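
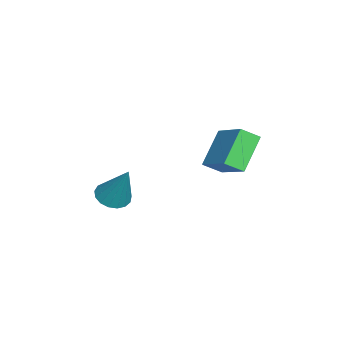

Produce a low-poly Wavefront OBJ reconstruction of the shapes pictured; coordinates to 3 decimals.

v 3.231 -2.691 -0.123
v 3.596 -3.27 -0.037
v 3.869 -2.049 1.503
v 3.803 -3.069 -0.198
v 3.879 -2.782 -0.341
v 3.807 -2.473 -0.435
v 3.602 -2.215 -0.456
v 3.313 -2.065 -0.402
v 3.005 -2.059 -0.283
v 2.748 -2.197 -0.128
v 2.603 -2.449 0.029
v 2.601 -2.756 0.151
v 2.743 -3.048 0.21
v 2.997 -3.258 0.193
v 3.305 -3.338 0.104
v 3.546 0.484 1.808
v 2.484 0.976 2.928
v 3.394 1.168 1.363
v 2.332 1.66 2.484
v 4.828 1.32 2.656
v 3.766 1.812 3.777
v 4.676 2.004 2.212
v 3.614 2.496 3.332
f 2 1 4
f 2 4 3
f 4 1 5
f 4 5 3
f 5 1 6
f 5 6 3
f 6 1 7
f 6 7 3
f 7 1 8
f 7 8 3
f 8 1 9
f 8 9 3
f 9 1 10
f 9 10 3
f 10 1 11
f 10 11 3
f 11 1 12
f 11 12 3
f 12 1 13
f 12 13 3
f 13 1 14
f 13 14 3
f 14 1 15
f 14 15 3
f 15 1 2
f 15 2 3
f 17 19 16
f 20 17 16
f 16 19 18
f 18 20 16
f 17 23 19
f 21 17 20
f 21 23 17
f 19 23 18
f 22 20 18
f 18 23 22
f 22 21 20
f 23 21 22



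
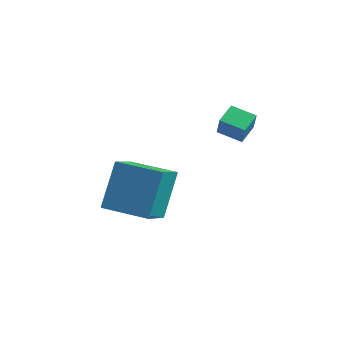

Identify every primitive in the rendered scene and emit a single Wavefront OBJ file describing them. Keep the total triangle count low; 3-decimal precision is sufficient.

v -3.754 -2.388 -2.712
v -3.538 -3.833 -1.749
v -3.836 -1.222 -0.943
v -3.62 -2.668 0.02
v -1.88 -2.152 -2.78
v -1.664 -3.598 -1.817
v -1.962 -0.987 -1.011
v -1.746 -2.432 -0.048
v -0.063 -1.498 2.154
v 0.179 -1.749 2.995
v -0.072 -0.618 2.42
v 0.17 -0.869 3.26
v 0.91 -1.411 1.9
v 1.152 -1.662 2.74
v 0.901 -0.531 2.165
v 1.143 -0.782 3.006
f 2 4 1
f 5 2 1
f 1 4 3
f 3 5 1
f 2 8 4
f 6 2 5
f 6 8 2
f 4 8 3
f 7 5 3
f 3 8 7
f 7 6 5
f 8 6 7
f 10 12 9
f 13 10 9
f 9 12 11
f 11 13 9
f 10 16 12
f 14 10 13
f 14 16 10
f 12 16 11
f 15 13 11
f 11 16 15
f 15 14 13
f 16 14 15



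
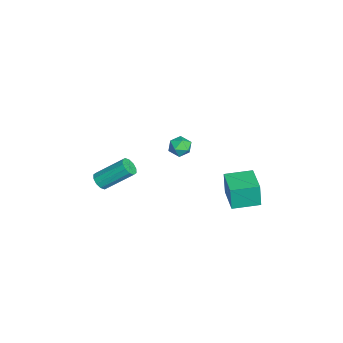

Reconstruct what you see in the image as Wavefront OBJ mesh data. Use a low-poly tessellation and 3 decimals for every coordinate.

v 1.271 2.229 -0.562
v 1.146 2.148 0.87
v 1.014 3.797 -0.496
v 0.888 3.715 0.936
v 2.992 2.505 -0.396
v 2.866 2.423 1.036
v 2.734 4.072 -0.33
v 2.609 3.991 1.102
v 1.668 0.311 3.218
v 2.098 0.215 3.754
v 1.082 -0.595 3.526
v 1.512 -0.691 4.062
v 1.08 -0.148 4.057
v 1.442 0.412 3.866
v 1.738 -0.792 3.414
v 2.1 -0.232 3.223
v 2.141 -0.467 3.875
v 1.735 -0.068 4.272
v 1.445 -0.312 3.008
v 1.039 0.087 3.405
v -0.408 -4.47 -1.046
v 0.048 -4.232 -1.355
v 0.104 -2.632 -0.044
v -0.352 -2.87 0.266
v -0.269 -4.103 -1.5
v -0.213 -2.503 -0.188
v -0.638 -4.114 -1.471
v -0.582 -2.514 -0.159
v -0.92 -4.261 -1.279
v -0.864 -2.661 0.033
v -1.006 -4.488 -0.999
v -0.95 -2.888 0.313
v -0.864 -4.708 -0.736
v -0.808 -3.108 0.575
v -0.547 -4.837 -0.592
v -0.491 -3.237 0.72
v -0.178 -4.826 -0.621
v -0.122 -3.226 0.691
v 0.104 -4.679 -0.813
v 0.16 -3.079 0.499
v 0.19 -4.452 -1.093
v 0.246 -2.852 0.219
f 2 4 1
f 5 2 1
f 1 4 3
f 3 5 1
f 2 8 4
f 6 2 5
f 6 8 2
f 4 8 3
f 7 5 3
f 3 8 7
f 7 6 5
f 8 6 7
f 9 20 14
f 9 14 10
f 9 10 16
f 9 16 19
f 9 19 20
f 10 14 18
f 14 20 13
f 20 19 11
f 19 16 15
f 16 10 17
f 12 18 13
f 12 13 11
f 12 11 15
f 12 15 17
f 12 17 18
f 13 18 14
f 11 13 20
f 15 11 19
f 17 15 16
f 18 17 10
f 22 21 25
f 22 25 23
f 23 25 26
f 23 26 24
f 25 21 27
f 25 27 26
f 26 27 28
f 26 28 24
f 27 21 29
f 27 29 28
f 28 29 30
f 28 30 24
f 29 21 31
f 29 31 30
f 30 31 32
f 30 32 24
f 31 21 33
f 31 33 32
f 32 33 34
f 32 34 24
f 33 21 35
f 33 35 34
f 34 35 36
f 34 36 24
f 35 21 37
f 35 37 36
f 36 37 38
f 36 38 24
f 37 21 39
f 37 39 38
f 38 39 40
f 38 40 24
f 39 21 41
f 39 41 40
f 40 41 42
f 40 42 24
f 41 21 22
f 41 22 42
f 42 22 23
f 42 23 24



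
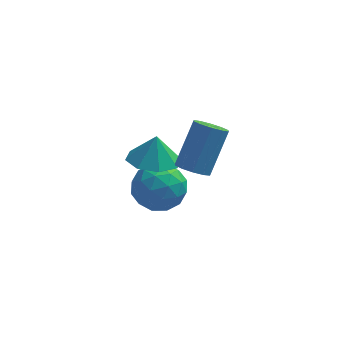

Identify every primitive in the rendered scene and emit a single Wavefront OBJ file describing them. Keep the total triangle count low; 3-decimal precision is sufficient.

v -0.307 0.001 -2.296
v 0.48 0.678 -2.517
v 0.84 -1.258 -2.063
v 1.627 -0.581 -2.284
v 1.071 -0.473 -1.386
v 0.363 0.305 -1.53
v 0.957 -0.885 -3.05
v 0.249 -0.107 -3.194
v 1.262 0.13 -2.983
v 1.332 0.385 -1.955
v -0.012 -0.965 -2.625
v 0.058 -0.71 -1.597
v -0.014 0.45 -2.427
v 1.334 -1.03 -2.153
v 1.007 -0.966 -1.625
v 1.47 -0.568 -1.755
v -0.083 0.23 -1.847
v 0.38 0.628 -1.977
v 0.727 -0.048 -1.312
v 0.94 -1.208 -2.603
v 1.403 -0.81 -2.733
v -0.15 -0.012 -2.825
v 0.313 0.386 -2.955
v 0.593 -0.532 -3.268
v 0.908 0.526 -2.831
v 1.582 -0.214 -2.694
v 1.189 -0.392 -3.144
v 0.772 0.065 -3.229
v 0.95 0.675 -2.226
v 1.624 -0.064 -2.09
v 1.297 -0.001 -1.562
v 0.88 0.456 -1.646
v 1.409 0.354 -2.501
v -0.304 -0.516 -2.49
v 0.37 -1.255 -2.354
v 0.44 -1.036 -2.934
v 0.023 -0.579 -3.018
v -0.262 -0.366 -1.886
v 0.412 -1.106 -1.749
v 0.548 -0.645 -1.351
v 0.131 -0.188 -1.436
v -0.089 -0.934 -2.079
v 1.864 -2.331 0.561
v 2.449 -2.583 0.495
v 3.04 -1.601 1.972
v 2.456 -1.349 2.039
v 2.434 -2.251 0.28
v 3.025 -1.269 1.758
v 2.201 -1.95 0.173
v 2.792 -0.968 1.65
v 1.84 -1.794 0.214
v 2.431 -0.812 1.691
v 1.488 -1.844 0.388
v 2.079 -0.861 1.865
v 1.28 -2.079 0.628
v 1.871 -1.097 2.105
v 1.295 -2.411 0.842
v 1.886 -1.429 2.32
v 1.528 -2.712 0.95
v 2.119 -1.73 2.427
v 1.889 -2.868 0.909
v 2.48 -1.886 2.386
v 2.241 -2.819 0.735
v 2.832 -1.836 2.212
v 0.478 -0.363 -0.701
v 1.437 -0.157 -0.836
v 0.582 -0.137 0.381
v 0.995 0.452 -0.921
v 0.25 0.585 -0.876
v -0.361 0.162 -0.729
v -0.481 -0.568 -0.566
v -0.039 -1.178 -0.481
v 0.706 -1.31 -0.525
v 1.317 -0.887 -0.672
f 1 38 17
f 38 12 41
f 17 41 6
f 38 41 17
f 1 17 13
f 17 6 18
f 13 18 2
f 17 18 13
f 1 13 22
f 13 2 23
f 22 23 8
f 13 23 22
f 1 22 34
f 22 8 37
f 34 37 11
f 22 37 34
f 1 34 38
f 34 11 42
f 38 42 12
f 34 42 38
f 2 18 29
f 18 6 32
f 29 32 10
f 18 32 29
f 6 41 19
f 41 12 40
f 19 40 5
f 41 40 19
f 12 42 39
f 42 11 35
f 39 35 3
f 42 35 39
f 11 37 36
f 37 8 24
f 36 24 7
f 37 24 36
f 8 23 28
f 23 2 25
f 28 25 9
f 23 25 28
f 4 30 16
f 30 10 31
f 16 31 5
f 30 31 16
f 4 16 14
f 16 5 15
f 14 15 3
f 16 15 14
f 4 14 21
f 14 3 20
f 21 20 7
f 14 20 21
f 4 21 26
f 21 7 27
f 26 27 9
f 21 27 26
f 4 26 30
f 26 9 33
f 30 33 10
f 26 33 30
f 5 31 19
f 31 10 32
f 19 32 6
f 31 32 19
f 3 15 39
f 15 5 40
f 39 40 12
f 15 40 39
f 7 20 36
f 20 3 35
f 36 35 11
f 20 35 36
f 9 27 28
f 27 7 24
f 28 24 8
f 27 24 28
f 10 33 29
f 33 9 25
f 29 25 2
f 33 25 29
f 44 43 47
f 44 47 45
f 45 47 48
f 45 48 46
f 47 43 49
f 47 49 48
f 48 49 50
f 48 50 46
f 49 43 51
f 49 51 50
f 50 51 52
f 50 52 46
f 51 43 53
f 51 53 52
f 52 53 54
f 52 54 46
f 53 43 55
f 53 55 54
f 54 55 56
f 54 56 46
f 55 43 57
f 55 57 56
f 56 57 58
f 56 58 46
f 57 43 59
f 57 59 58
f 58 59 60
f 58 60 46
f 59 43 61
f 59 61 60
f 60 61 62
f 60 62 46
f 61 43 63
f 61 63 62
f 62 63 64
f 62 64 46
f 63 43 44
f 63 44 64
f 64 44 45
f 64 45 46
f 66 65 68
f 66 68 67
f 68 65 69
f 68 69 67
f 69 65 70
f 69 70 67
f 70 65 71
f 70 71 67
f 71 65 72
f 71 72 67
f 72 65 73
f 72 73 67
f 73 65 74
f 73 74 67
f 74 65 66
f 74 66 67



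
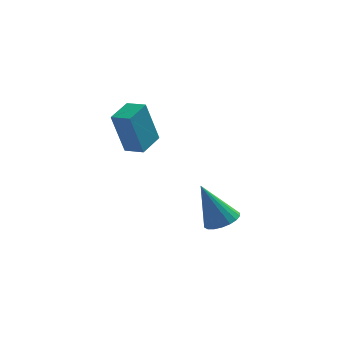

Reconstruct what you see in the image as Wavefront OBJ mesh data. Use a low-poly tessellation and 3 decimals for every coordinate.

v -0.672 0.259 -3.953
v -0.151 -0.18 -3.665
v -1.468 0.461 -2.207
v -0.017 0.12 -3.639
v -0.013 0.448 -3.675
v -0.14 0.738 -3.766
v -0.372 0.933 -3.895
v -0.664 0.994 -4.035
v -0.957 0.911 -4.158
v -1.194 0.698 -4.242
v -1.328 0.398 -4.268
v -1.332 0.07 -4.232
v -1.205 -0.22 -4.141
v -0.973 -0.415 -4.012
v -0.681 -0.477 -3.872
v -0.388 -0.393 -3.749
v -4.257 0.412 -0.282
v -4.743 0.299 1.531
v -3.694 1.381 -0.07
v -4.18 1.268 1.742
v -3.56 -0.028 -0.122
v -4.046 -0.141 1.69
v -2.997 0.941 0.089
v -3.483 0.828 1.902
f 2 1 4
f 2 4 3
f 4 1 5
f 4 5 3
f 5 1 6
f 5 6 3
f 6 1 7
f 6 7 3
f 7 1 8
f 7 8 3
f 8 1 9
f 8 9 3
f 9 1 10
f 9 10 3
f 10 1 11
f 10 11 3
f 11 1 12
f 11 12 3
f 12 1 13
f 12 13 3
f 13 1 14
f 13 14 3
f 14 1 15
f 14 15 3
f 15 1 16
f 15 16 3
f 16 1 2
f 16 2 3
f 18 20 17
f 21 18 17
f 17 20 19
f 19 21 17
f 18 24 20
f 22 18 21
f 22 24 18
f 20 24 19
f 23 21 19
f 19 24 23
f 23 22 21
f 24 22 23



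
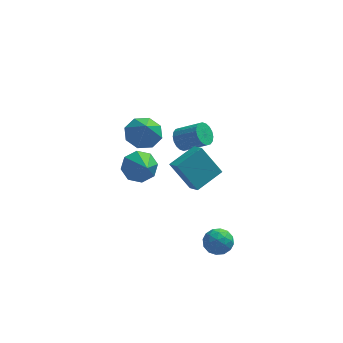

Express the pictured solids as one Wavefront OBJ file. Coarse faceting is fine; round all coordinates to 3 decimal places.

v 1.285 -2.012 3.649
v 1.599 -2.608 4.081
v 2.297 -1.174 4.072
v 2.611 -1.77 4.503
v 2.129 -2.43 2.457
v 2.443 -3.026 2.888
v 3.141 -1.592 2.879
v 3.455 -2.188 3.311
v 2.675 -2.692 -0.807
v 3.052 -2.579 -1.379
v 3.588 -3.081 -0.281
v 3.965 -2.968 -0.853
v 3.719 -2.431 -0.487
v 3.155 -2.191 -0.813
v 3.485 -3.469 -0.847
v 2.921 -3.229 -1.173
v 3.553 -3.059 -1.403
v 3.698 -2.418 -1.181
v 2.942 -3.242 -0.479
v 3.087 -2.601 -0.257
v 2.783 -2.602 -1.139
v 3.857 -3.058 -0.521
v 3.712 -2.743 -0.306
v 3.934 -2.676 -0.642
v 2.844 -2.374 -0.807
v 3.066 -2.307 -1.142
v 3.457 -2.22 -0.618
v 3.574 -3.353 -0.518
v 3.796 -3.286 -0.853
v 2.706 -2.984 -1.018
v 2.928 -2.917 -1.354
v 3.183 -3.44 -1.042
v 3.3 -2.817 -1.49
v 3.836 -3.046 -1.18
v 3.554 -3.34 -1.177
v 3.222 -3.199 -1.368
v 3.385 -2.44 -1.359
v 3.921 -2.669 -1.05
v 3.776 -2.353 -0.835
v 3.445 -2.212 -1.026
v 3.679 -2.722 -1.373
v 2.719 -2.991 -0.61
v 3.255 -3.22 -0.301
v 3.195 -3.448 -0.634
v 2.864 -3.307 -0.825
v 2.804 -2.614 -0.48
v 3.34 -2.843 -0.17
v 3.418 -2.461 -0.292
v 3.086 -2.32 -0.483
v 2.961 -2.938 -0.287
v -0.036 1.615 0.107
v 0.615 1.398 -0.36
v 0.336 0.265 1.253
v 0.769 1.82 0.088
v 0.451 2.123 0.548
v -0.151 2.128 0.749
v -0.686 1.833 0.574
v -0.84 1.41 0.126
v -0.522 1.108 -0.334
v 0.08 1.103 -0.535
v 0.128 2.935 1.28
v 0.536 2.307 0.836
v 0.272 2.265 2.36
v 0.955 2.77 1.067
v 0.89 3.329 1.422
v 0.379 3.658 1.694
v -0.279 3.563 1.723
v -0.699 3.1 1.492
v -0.634 2.541 1.137
v -0.123 2.213 0.865
v 1.788 0.658 2.873
v 2.152 0.885 2.468
v 3.136 0.549 3.162
v 2.772 0.322 3.567
v 2.109 1.089 2.628
v 3.092 0.752 3.322
v 2.002 1.207 2.836
v 2.985 0.871 3.531
v 1.853 1.217 3.052
v 2.836 0.88 3.747
v 1.691 1.116 3.233
v 2.674 0.779 3.927
v 1.548 0.924 3.342
v 2.532 0.587 4.036
v 1.453 0.68 3.358
v 2.437 0.343 4.052
v 1.424 0.431 3.278
v 2.408 0.095 3.972
v 1.468 0.228 3.118
v 2.451 -0.109 3.812
v 1.575 0.109 2.909
v 2.558 -0.227 3.604
v 1.724 0.1 2.693
v 2.707 -0.237 3.388
v 1.886 0.201 2.513
v 2.869 -0.136 3.207
v 2.028 0.393 2.404
v 3.012 0.056 3.098
v 2.123 0.637 2.388
v 3.107 0.3 3.082
f 2 4 1
f 5 2 1
f 1 4 3
f 3 5 1
f 2 8 4
f 6 2 5
f 6 8 2
f 4 8 3
f 7 5 3
f 3 8 7
f 7 6 5
f 8 6 7
f 9 46 25
f 46 20 49
f 25 49 14
f 46 49 25
f 9 25 21
f 25 14 26
f 21 26 10
f 25 26 21
f 9 21 30
f 21 10 31
f 30 31 16
f 21 31 30
f 9 30 42
f 30 16 45
f 42 45 19
f 30 45 42
f 9 42 46
f 42 19 50
f 46 50 20
f 42 50 46
f 10 26 37
f 26 14 40
f 37 40 18
f 26 40 37
f 14 49 27
f 49 20 48
f 27 48 13
f 49 48 27
f 20 50 47
f 50 19 43
f 47 43 11
f 50 43 47
f 19 45 44
f 45 16 32
f 44 32 15
f 45 32 44
f 16 31 36
f 31 10 33
f 36 33 17
f 31 33 36
f 12 38 24
f 38 18 39
f 24 39 13
f 38 39 24
f 12 24 22
f 24 13 23
f 22 23 11
f 24 23 22
f 12 22 29
f 22 11 28
f 29 28 15
f 22 28 29
f 12 29 34
f 29 15 35
f 34 35 17
f 29 35 34
f 12 34 38
f 34 17 41
f 38 41 18
f 34 41 38
f 13 39 27
f 39 18 40
f 27 40 14
f 39 40 27
f 11 23 47
f 23 13 48
f 47 48 20
f 23 48 47
f 15 28 44
f 28 11 43
f 44 43 19
f 28 43 44
f 17 35 36
f 35 15 32
f 36 32 16
f 35 32 36
f 18 41 37
f 41 17 33
f 37 33 10
f 41 33 37
f 52 51 54
f 52 54 53
f 54 51 55
f 54 55 53
f 55 51 56
f 55 56 53
f 56 51 57
f 56 57 53
f 57 51 58
f 57 58 53
f 58 51 59
f 58 59 53
f 59 51 60
f 59 60 53
f 60 51 52
f 60 52 53
f 62 61 64
f 62 64 63
f 64 61 65
f 64 65 63
f 65 61 66
f 65 66 63
f 66 61 67
f 66 67 63
f 67 61 68
f 67 68 63
f 68 61 69
f 68 69 63
f 69 61 70
f 69 70 63
f 70 61 62
f 70 62 63
f 72 71 75
f 72 75 73
f 73 75 76
f 73 76 74
f 75 71 77
f 75 77 76
f 76 77 78
f 76 78 74
f 77 71 79
f 77 79 78
f 78 79 80
f 78 80 74
f 79 71 81
f 79 81 80
f 80 81 82
f 80 82 74
f 81 71 83
f 81 83 82
f 82 83 84
f 82 84 74
f 83 71 85
f 83 85 84
f 84 85 86
f 84 86 74
f 85 71 87
f 85 87 86
f 86 87 88
f 86 88 74
f 87 71 89
f 87 89 88
f 88 89 90
f 88 90 74
f 89 71 91
f 89 91 90
f 90 91 92
f 90 92 74
f 91 71 93
f 91 93 92
f 92 93 94
f 92 94 74
f 93 71 95
f 93 95 94
f 94 95 96
f 94 96 74
f 95 71 97
f 95 97 96
f 96 97 98
f 96 98 74
f 97 71 99
f 97 99 98
f 98 99 100
f 98 100 74
f 99 71 72
f 99 72 100
f 100 72 73
f 100 73 74



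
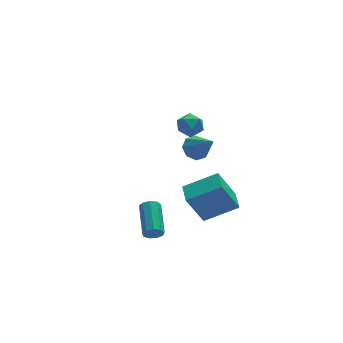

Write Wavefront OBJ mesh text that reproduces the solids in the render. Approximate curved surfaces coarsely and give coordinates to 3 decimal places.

v 2.595 -0.391 3.328
v 2.992 -0.764 2.813
v 3.065 -1.689 4.632
v 3.306 -0.371 3.09
v 3.203 0.01 3.507
v 2.744 0.156 3.819
v 2.197 -0.017 3.843
v 1.884 -0.41 3.565
v 1.986 -0.791 3.149
v 2.446 -0.938 2.837
v -0.52 -3.551 0.014
v -0.21 -3.764 0.402
v 0.129 -2.041 1.075
v -0.18 -1.829 0.686
v -0.005 -3.688 0.104
v 0.334 -1.966 0.777
v -0.041 -3.548 -0.236
v 0.299 -1.826 0.437
v -0.301 -3.41 -0.459
v 0.039 -1.687 0.214
v -0.663 -3.337 -0.461
v -0.323 -1.615 0.212
v -0.958 -3.365 -0.241
v -0.619 -1.643 0.432
v -1.048 -3.48 0.098
v -0.709 -1.758 0.771
v -0.891 -3.628 0.398
v -0.552 -1.906 1.071
v -0.56 -3.74 0.518
v -0.221 -2.018 1.191
v 2.754 -1.226 -1.65
v 1.831 -1.214 0.136
v 2.95 -0.015 -1.557
v 2.027 -0.003 0.229
v 4.493 -1.577 -0.749
v 3.57 -1.565 1.037
v 4.689 -0.366 -0.656
v 3.766 -0.354 1.13
v 3.235 4.1 1.257
v 3.762 4.562 1.662
v 3.498 3.098 2.058
v 4.025 3.56 2.463
v 3.232 3.716 2.509
v 3.069 4.335 2.013
v 4.191 3.325 1.707
v 4.028 3.944 1.211
v 4.353 4.083 1.94
v 3.76 4.325 2.436
v 3.5 3.335 1.284
v 2.907 3.577 1.78
f 2 1 4
f 2 4 3
f 4 1 5
f 4 5 3
f 5 1 6
f 5 6 3
f 6 1 7
f 6 7 3
f 7 1 8
f 7 8 3
f 8 1 9
f 8 9 3
f 9 1 10
f 9 10 3
f 10 1 2
f 10 2 3
f 12 11 15
f 12 15 13
f 13 15 16
f 13 16 14
f 15 11 17
f 15 17 16
f 16 17 18
f 16 18 14
f 17 11 19
f 17 19 18
f 18 19 20
f 18 20 14
f 19 11 21
f 19 21 20
f 20 21 22
f 20 22 14
f 21 11 23
f 21 23 22
f 22 23 24
f 22 24 14
f 23 11 25
f 23 25 24
f 24 25 26
f 24 26 14
f 25 11 27
f 25 27 26
f 26 27 28
f 26 28 14
f 27 11 29
f 27 29 28
f 28 29 30
f 28 30 14
f 29 11 12
f 29 12 30
f 30 12 13
f 30 13 14
f 32 34 31
f 35 32 31
f 31 34 33
f 33 35 31
f 32 38 34
f 36 32 35
f 36 38 32
f 34 38 33
f 37 35 33
f 33 38 37
f 37 36 35
f 38 36 37
f 39 50 44
f 39 44 40
f 39 40 46
f 39 46 49
f 39 49 50
f 40 44 48
f 44 50 43
f 50 49 41
f 49 46 45
f 46 40 47
f 42 48 43
f 42 43 41
f 42 41 45
f 42 45 47
f 42 47 48
f 43 48 44
f 41 43 50
f 45 41 49
f 47 45 46
f 48 47 40



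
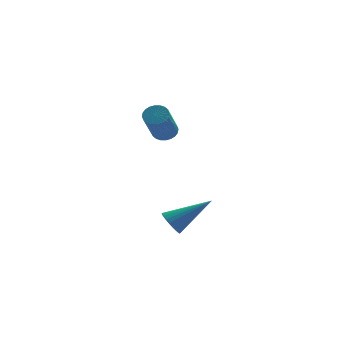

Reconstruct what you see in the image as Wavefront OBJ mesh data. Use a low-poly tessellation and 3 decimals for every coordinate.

v -2.902 2.818 -2.812
v -2.627 3.211 -3.265
v -1.158 2.942 -1.648
v -2.741 3.383 -3.112
v -2.88 3.47 -2.913
v -3.022 3.457 -2.699
v -3.146 3.347 -2.502
v -3.233 3.157 -2.352
v -3.269 2.915 -2.272
v -3.249 2.658 -2.274
v -3.177 2.426 -2.358
v -3.062 2.253 -2.511
v -2.924 2.166 -2.71
v -2.781 2.179 -2.924
v -2.658 2.289 -3.122
v -2.571 2.48 -3.272
v -2.535 2.722 -3.352
v -2.555 2.978 -3.35
v -2.92 4.469 1.899
v -2.398 4.539 2.143
v -2.919 3.52 3.545
v -3.44 3.451 3.301
v -2.511 4.715 2.229
v -3.031 3.696 3.631
v -2.686 4.854 2.265
v -3.206 3.835 3.667
v -2.897 4.934 2.245
v -3.417 3.915 3.647
v -3.111 4.944 2.172
v -3.631 3.925 3.575
v -3.296 4.881 2.058
v -3.816 3.862 3.461
v -3.424 4.756 1.92
v -3.944 3.737 3.322
v -3.475 4.587 1.778
v -3.995 3.568 3.181
v -3.441 4.4 1.655
v -3.962 3.381 3.057
v -3.329 4.224 1.569
v -3.849 3.205 2.971
v -3.154 4.085 1.533
v -3.674 3.066 2.935
v -2.943 4.005 1.553
v -3.463 2.986 2.955
v -2.729 3.995 1.625
v -3.249 2.976 3.028
v -2.544 4.058 1.739
v -3.064 3.039 3.142
v -2.416 4.183 1.878
v -2.936 3.164 3.28
v -2.365 4.352 2.019
v -2.885 3.333 3.422
f 2 1 4
f 2 4 3
f 4 1 5
f 4 5 3
f 5 1 6
f 5 6 3
f 6 1 7
f 6 7 3
f 7 1 8
f 7 8 3
f 8 1 9
f 8 9 3
f 9 1 10
f 9 10 3
f 10 1 11
f 10 11 3
f 11 1 12
f 11 12 3
f 12 1 13
f 12 13 3
f 13 1 14
f 13 14 3
f 14 1 15
f 14 15 3
f 15 1 16
f 15 16 3
f 16 1 17
f 16 17 3
f 17 1 18
f 17 18 3
f 18 1 2
f 18 2 3
f 20 19 23
f 20 23 21
f 21 23 24
f 21 24 22
f 23 19 25
f 23 25 24
f 24 25 26
f 24 26 22
f 25 19 27
f 25 27 26
f 26 27 28
f 26 28 22
f 27 19 29
f 27 29 28
f 28 29 30
f 28 30 22
f 29 19 31
f 29 31 30
f 30 31 32
f 30 32 22
f 31 19 33
f 31 33 32
f 32 33 34
f 32 34 22
f 33 19 35
f 33 35 34
f 34 35 36
f 34 36 22
f 35 19 37
f 35 37 36
f 36 37 38
f 36 38 22
f 37 19 39
f 37 39 38
f 38 39 40
f 38 40 22
f 39 19 41
f 39 41 40
f 40 41 42
f 40 42 22
f 41 19 43
f 41 43 42
f 42 43 44
f 42 44 22
f 43 19 45
f 43 45 44
f 44 45 46
f 44 46 22
f 45 19 47
f 45 47 46
f 46 47 48
f 46 48 22
f 47 19 49
f 47 49 48
f 48 49 50
f 48 50 22
f 49 19 51
f 49 51 50
f 50 51 52
f 50 52 22
f 51 19 20
f 51 20 52
f 52 20 21
f 52 21 22



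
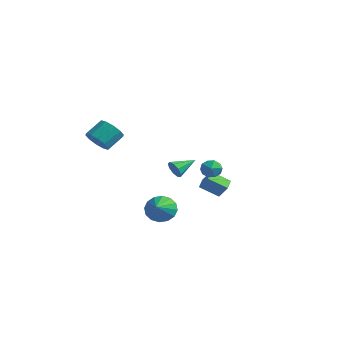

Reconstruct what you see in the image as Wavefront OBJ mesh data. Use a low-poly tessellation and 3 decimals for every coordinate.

v -3.292 0.812 -0.77
v -3.087 0.557 -0.209
v -2.968 2.168 -0.27
v -2.749 0.582 -0.496
v -2.665 0.715 -0.912
v -2.875 0.894 -1.261
v -3.279 1.035 -1.38
v -3.69 1.071 -1.214
v -3.914 0.987 -0.839
v -3.847 0.821 -0.432
v -3.52 0.651 -0.183
v -3.323 2.836 -2.723
v -2.744 2.96 -1.917
v -3.814 3.59 -2.485
v -3.234 3.713 -1.68
v -2.466 3.627 -3.46
v -1.886 3.75 -2.655
v -2.956 4.38 -3.223
v -2.377 4.504 -2.417
v -0.409 0.917 0.055
v 0.307 0.929 -0.114
v -0.227 -0.029 0.754
v 0.489 -0.017 0.585
v 0.199 0.519 0.998
v 0.087 1.104 0.566
v -0.007 -0.204 0.074
v -0.119 0.381 -0.358
v 0.556 0.237 -0.102
v 0.683 0.683 0.469
v -0.603 0.217 0.171
v -0.476 0.663 0.742
v -2.374 -1.141 -3.073
v -1.755 -1.192 -3.806
v -1.626 -2.219 -2.367
v -1.561 -0.855 -3.496
v -1.585 -0.594 -3.074
v -1.82 -0.48 -2.651
v -2.203 -0.543 -2.341
v -2.632 -0.767 -2.228
v -2.992 -1.09 -2.34
v -3.186 -1.427 -2.65
v -3.163 -1.687 -3.072
v -2.928 -1.801 -3.495
v -2.545 -1.738 -3.805
v -2.115 -1.515 -3.918
v -4.024 -4.417 2.576
v -3.606 -3.989 1.958
v -3.478 -2.975 2.746
v -3.896 -3.403 3.364
v -4.125 -3.885 1.908
v -3.997 -2.871 2.696
v -4.605 -3.984 2.113
v -4.477 -2.97 2.901
v -4.863 -4.248 2.495
v -4.736 -3.235 3.283
v -4.801 -4.577 2.908
v -4.673 -3.563 3.696
v -4.442 -4.845 3.194
v -4.314 -3.831 3.982
v -3.923 -4.949 3.244
v -3.795 -3.935 4.032
v -3.443 -4.85 3.039
v -3.315 -3.836 3.827
v -3.184 -4.585 2.657
v -3.057 -3.572 3.445
v -3.247 -4.257 2.244
v -3.119 -3.243 3.032
f 2 1 4
f 2 4 3
f 4 1 5
f 4 5 3
f 5 1 6
f 5 6 3
f 6 1 7
f 6 7 3
f 7 1 8
f 7 8 3
f 8 1 9
f 8 9 3
f 9 1 10
f 9 10 3
f 10 1 11
f 10 11 3
f 11 1 2
f 11 2 3
f 13 15 12
f 16 13 12
f 12 15 14
f 14 16 12
f 13 19 15
f 17 13 16
f 17 19 13
f 15 19 14
f 18 16 14
f 14 19 18
f 18 17 16
f 19 17 18
f 20 31 25
f 20 25 21
f 20 21 27
f 20 27 30
f 20 30 31
f 21 25 29
f 25 31 24
f 31 30 22
f 30 27 26
f 27 21 28
f 23 29 24
f 23 24 22
f 23 22 26
f 23 26 28
f 23 28 29
f 24 29 25
f 22 24 31
f 26 22 30
f 28 26 27
f 29 28 21
f 33 32 35
f 33 35 34
f 35 32 36
f 35 36 34
f 36 32 37
f 36 37 34
f 37 32 38
f 37 38 34
f 38 32 39
f 38 39 34
f 39 32 40
f 39 40 34
f 40 32 41
f 40 41 34
f 41 32 42
f 41 42 34
f 42 32 43
f 42 43 34
f 43 32 44
f 43 44 34
f 44 32 45
f 44 45 34
f 45 32 33
f 45 33 34
f 47 46 50
f 47 50 48
f 48 50 51
f 48 51 49
f 50 46 52
f 50 52 51
f 51 52 53
f 51 53 49
f 52 46 54
f 52 54 53
f 53 54 55
f 53 55 49
f 54 46 56
f 54 56 55
f 55 56 57
f 55 57 49
f 56 46 58
f 56 58 57
f 57 58 59
f 57 59 49
f 58 46 60
f 58 60 59
f 59 60 61
f 59 61 49
f 60 46 62
f 60 62 61
f 61 62 63
f 61 63 49
f 62 46 64
f 62 64 63
f 63 64 65
f 63 65 49
f 64 46 66
f 64 66 65
f 65 66 67
f 65 67 49
f 66 46 47
f 66 47 67
f 67 47 48
f 67 48 49



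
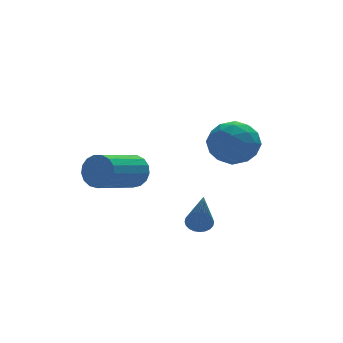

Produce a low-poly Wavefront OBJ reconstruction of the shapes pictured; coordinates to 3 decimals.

v -2.822 2.511 -2.669
v -2.434 2.337 -2.004
v -4.149 1.335 -1.265
v -4.538 1.509 -1.931
v -2.597 2.671 -1.929
v -4.312 1.668 -1.19
v -2.811 2.967 -2.024
v -4.526 1.965 -1.285
v -3.028 3.159 -2.267
v -4.743 2.157 -1.528
v -3.198 3.203 -2.602
v -4.913 2.2 -1.863
v -3.282 3.088 -2.953
v -4.997 2.086 -2.214
v -3.26 2.842 -3.238
v -4.976 1.839 -2.499
v -3.138 2.519 -3.393
v -4.854 1.516 -2.654
v -2.944 2.195 -3.383
v -4.66 1.192 -2.644
v -2.722 1.943 -3.209
v -4.438 0.94 -2.47
v -2.523 1.821 -2.911
v -4.239 0.819 -2.172
v -2.392 1.858 -2.558
v -4.108 0.855 -1.819
v -2.36 2.044 -2.231
v -4.076 1.041 -1.492
v 0.027 0.463 -0.72
v 0.655 -0.305 -1.129
v -0.515 -0.635 0.509
v 0.113 -1.403 0.1
v 0.552 -0.553 0.585
v 0.887 0.126 -0.174
v -0.747 -1.066 -0.446
v -0.412 -0.387 -1.205
v 0.177 -1.249 -0.959
v 0.979 -0.932 -0.322
v -0.839 -0.008 -0.298
v -0.037 0.309 0.339
v 0.389 0.176 -1.033
v -0.249 -1.116 0.413
v 0.009 -0.616 0.698
v 0.378 -1.067 0.457
v 0.525 0.429 -0.472
v 0.894 -0.022 -0.712
v 0.833 -0.168 0.296
v -0.754 -0.918 0.092
v -0.385 -1.369 -0.148
v -0.238 0.127 -1.077
v 0.131 -0.324 -1.318
v -0.693 -0.772 -0.916
v 0.477 -0.831 -1.173
v 0.158 -1.476 -0.45
v -0.347 -1.278 -0.771
v -0.15 -0.879 -1.218
v 0.948 -0.644 -0.799
v 0.63 -1.29 -0.076
v 0.887 -0.79 0.209
v 1.084 -0.391 -0.237
v 0.667 -1.2 -0.699
v -0.49 0.35 -0.544
v -0.808 -0.296 0.179
v -0.944 -0.549 -0.383
v -0.747 -0.15 -0.829
v -0.018 0.536 -0.17
v -0.337 -0.109 0.553
v 0.29 -0.061 0.598
v 0.487 0.338 0.151
v -0.527 0.26 0.079
v -1.79 -1.869 -3.426
v -1.285 -2.026 -3.447
v -2.05 -2.951 -1.574
v -1.267 -1.85 -3.341
v -1.33 -1.676 -3.248
v -1.462 -1.531 -3.182
v -1.645 -1.438 -3.153
v -1.849 -1.411 -3.166
v -2.045 -1.453 -3.218
v -2.202 -1.558 -3.302
v -2.296 -1.711 -3.404
v -2.313 -1.888 -3.51
v -2.251 -2.062 -3.603
v -2.118 -2.207 -3.669
v -1.936 -2.3 -3.698
v -1.731 -2.327 -3.685
v -1.536 -2.285 -3.633
v -1.379 -2.179 -3.549
f 2 1 5
f 2 5 3
f 3 5 6
f 3 6 4
f 5 1 7
f 5 7 6
f 6 7 8
f 6 8 4
f 7 1 9
f 7 9 8
f 8 9 10
f 8 10 4
f 9 1 11
f 9 11 10
f 10 11 12
f 10 12 4
f 11 1 13
f 11 13 12
f 12 13 14
f 12 14 4
f 13 1 15
f 13 15 14
f 14 15 16
f 14 16 4
f 15 1 17
f 15 17 16
f 16 17 18
f 16 18 4
f 17 1 19
f 17 19 18
f 18 19 20
f 18 20 4
f 19 1 21
f 19 21 20
f 20 21 22
f 20 22 4
f 21 1 23
f 21 23 22
f 22 23 24
f 22 24 4
f 23 1 25
f 23 25 24
f 24 25 26
f 24 26 4
f 25 1 27
f 25 27 26
f 26 27 28
f 26 28 4
f 27 1 2
f 27 2 28
f 28 2 3
f 28 3 4
f 29 66 45
f 66 40 69
f 45 69 34
f 66 69 45
f 29 45 41
f 45 34 46
f 41 46 30
f 45 46 41
f 29 41 50
f 41 30 51
f 50 51 36
f 41 51 50
f 29 50 62
f 50 36 65
f 62 65 39
f 50 65 62
f 29 62 66
f 62 39 70
f 66 70 40
f 62 70 66
f 30 46 57
f 46 34 60
f 57 60 38
f 46 60 57
f 34 69 47
f 69 40 68
f 47 68 33
f 69 68 47
f 40 70 67
f 70 39 63
f 67 63 31
f 70 63 67
f 39 65 64
f 65 36 52
f 64 52 35
f 65 52 64
f 36 51 56
f 51 30 53
f 56 53 37
f 51 53 56
f 32 58 44
f 58 38 59
f 44 59 33
f 58 59 44
f 32 44 42
f 44 33 43
f 42 43 31
f 44 43 42
f 32 42 49
f 42 31 48
f 49 48 35
f 42 48 49
f 32 49 54
f 49 35 55
f 54 55 37
f 49 55 54
f 32 54 58
f 54 37 61
f 58 61 38
f 54 61 58
f 33 59 47
f 59 38 60
f 47 60 34
f 59 60 47
f 31 43 67
f 43 33 68
f 67 68 40
f 43 68 67
f 35 48 64
f 48 31 63
f 64 63 39
f 48 63 64
f 37 55 56
f 55 35 52
f 56 52 36
f 55 52 56
f 38 61 57
f 61 37 53
f 57 53 30
f 61 53 57
f 72 71 74
f 72 74 73
f 74 71 75
f 74 75 73
f 75 71 76
f 75 76 73
f 76 71 77
f 76 77 73
f 77 71 78
f 77 78 73
f 78 71 79
f 78 79 73
f 79 71 80
f 79 80 73
f 80 71 81
f 80 81 73
f 81 71 82
f 81 82 73
f 82 71 83
f 82 83 73
f 83 71 84
f 83 84 73
f 84 71 85
f 84 85 73
f 85 71 86
f 85 86 73
f 86 71 87
f 86 87 73
f 87 71 88
f 87 88 73
f 88 71 72
f 88 72 73



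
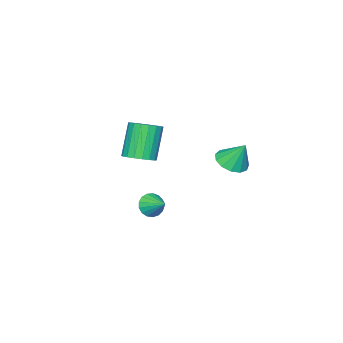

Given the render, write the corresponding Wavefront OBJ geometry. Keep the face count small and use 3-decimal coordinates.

v -3.609 1.606 -0.279
v -3.224 0.999 0.095
v -3.711 2.254 0.879
v -2.901 1.292 -0.041
v -2.803 1.685 -0.252
v -2.961 2.053 -0.471
v -3.324 2.279 -0.63
v -3.778 2.291 -0.677
v -4.178 2.087 -0.597
v -4.398 1.729 -0.417
v -4.367 1.333 -0.193
v -4.095 1.024 0.004
v -3.669 0.899 0.111
v -1.356 -1.018 -3.021
v -1.148 -0.756 -3.579
v -1.124 -0.042 -2.479
v -1.452 -0.688 -3.573
v -1.733 -0.695 -3.441
v -1.928 -0.776 -3.212
v -1.992 -0.912 -2.94
v -1.91 -1.073 -2.686
v -1.701 -1.221 -2.509
v -1.413 -1.322 -2.45
v -1.112 -1.354 -2.521
v -0.867 -1.309 -2.707
v -0.733 -1.197 -2.965
v -0.743 -1.044 -3.236
v -0.893 -0.885 -3.458
v 1.258 0.585 1.614
v 1.913 0.53 1.931
v 1.137 0.24 3.484
v 0.482 0.295 3.166
v 1.847 0.847 1.957
v 1.07 0.556 3.51
v 1.664 1.112 1.915
v 0.887 0.822 3.468
v 1.401 1.273 1.814
v 0.624 0.982 3.366
v 1.109 1.297 1.672
v 0.332 1.007 3.225
v 0.847 1.181 1.52
v 0.07 0.89 3.072
v 0.667 0.946 1.385
v -0.11 0.656 2.938
v 0.603 0.64 1.296
v -0.173 0.35 2.849
v 0.67 0.324 1.27
v -0.107 0.033 2.823
v 0.853 0.058 1.312
v 0.076 -0.232 2.865
v 1.116 -0.102 1.414
v 0.339 -0.393 2.966
v 1.408 -0.127 1.555
v 0.631 -0.417 3.108
v 1.67 -0.01 1.708
v 0.893 -0.301 3.26
v 1.85 0.224 1.842
v 1.073 -0.066 3.395
f 2 1 4
f 2 4 3
f 4 1 5
f 4 5 3
f 5 1 6
f 5 6 3
f 6 1 7
f 6 7 3
f 7 1 8
f 7 8 3
f 8 1 9
f 8 9 3
f 9 1 10
f 9 10 3
f 10 1 11
f 10 11 3
f 11 1 12
f 11 12 3
f 12 1 13
f 12 13 3
f 13 1 2
f 13 2 3
f 15 14 17
f 15 17 16
f 17 14 18
f 17 18 16
f 18 14 19
f 18 19 16
f 19 14 20
f 19 20 16
f 20 14 21
f 20 21 16
f 21 14 22
f 21 22 16
f 22 14 23
f 22 23 16
f 23 14 24
f 23 24 16
f 24 14 25
f 24 25 16
f 25 14 26
f 25 26 16
f 26 14 27
f 26 27 16
f 27 14 28
f 27 28 16
f 28 14 15
f 28 15 16
f 30 29 33
f 30 33 31
f 31 33 34
f 31 34 32
f 33 29 35
f 33 35 34
f 34 35 36
f 34 36 32
f 35 29 37
f 35 37 36
f 36 37 38
f 36 38 32
f 37 29 39
f 37 39 38
f 38 39 40
f 38 40 32
f 39 29 41
f 39 41 40
f 40 41 42
f 40 42 32
f 41 29 43
f 41 43 42
f 42 43 44
f 42 44 32
f 43 29 45
f 43 45 44
f 44 45 46
f 44 46 32
f 45 29 47
f 45 47 46
f 46 47 48
f 46 48 32
f 47 29 49
f 47 49 48
f 48 49 50
f 48 50 32
f 49 29 51
f 49 51 50
f 50 51 52
f 50 52 32
f 51 29 53
f 51 53 52
f 52 53 54
f 52 54 32
f 53 29 55
f 53 55 54
f 54 55 56
f 54 56 32
f 55 29 57
f 55 57 56
f 56 57 58
f 56 58 32
f 57 29 30
f 57 30 58
f 58 30 31
f 58 31 32



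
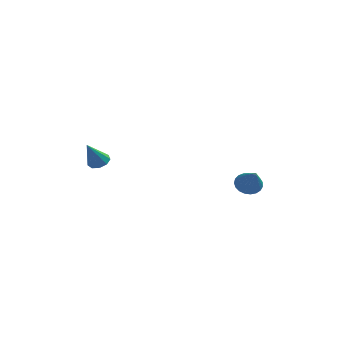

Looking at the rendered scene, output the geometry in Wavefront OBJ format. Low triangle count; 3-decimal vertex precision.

v -2.921 -0.187 -0.062
v -2.551 0.102 0.205
v -3.319 -0.773 1.122
v -2.87 0.288 0.19
v -3.213 0.251 0.057
v -3.419 0.01 -0.132
v -3.393 -0.324 -0.288
v -3.145 -0.594 -0.338
v -2.793 -0.673 -0.26
v -2.501 -0.525 -0.089
v -2.406 -0.219 0.095
v 3.326 2.485 -2.188
v 3.923 2.765 -2.175
v 3.754 1.515 -1.072
v 3.786 2.915 -1.991
v 3.569 2.991 -1.841
v 3.31 2.98 -1.752
v 3.054 2.883 -1.737
v 2.844 2.718 -1.801
v 2.718 2.512 -1.931
v 2.697 2.301 -2.106
v 2.785 2.123 -2.295
v 2.966 2.007 -2.466
v 3.209 1.974 -2.588
v 3.473 2.029 -2.641
v 3.711 2.163 -2.616
v 3.882 2.353 -2.517
v 3.957 2.566 -2.361
f 2 1 4
f 2 4 3
f 4 1 5
f 4 5 3
f 5 1 6
f 5 6 3
f 6 1 7
f 6 7 3
f 7 1 8
f 7 8 3
f 8 1 9
f 8 9 3
f 9 1 10
f 9 10 3
f 10 1 11
f 10 11 3
f 11 1 2
f 11 2 3
f 13 12 15
f 13 15 14
f 15 12 16
f 15 16 14
f 16 12 17
f 16 17 14
f 17 12 18
f 17 18 14
f 18 12 19
f 18 19 14
f 19 12 20
f 19 20 14
f 20 12 21
f 20 21 14
f 21 12 22
f 21 22 14
f 22 12 23
f 22 23 14
f 23 12 24
f 23 24 14
f 24 12 25
f 24 25 14
f 25 12 26
f 25 26 14
f 26 12 27
f 26 27 14
f 27 12 28
f 27 28 14
f 28 12 13
f 28 13 14



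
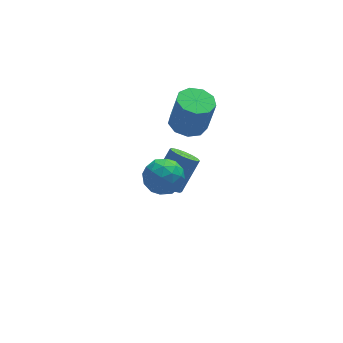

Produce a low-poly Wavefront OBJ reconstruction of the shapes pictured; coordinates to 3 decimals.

v 1.787 3.302 -3.139
v 2.252 2.567 -3.145
v 3.498 3.342 -1.547
v 3.033 4.078 -1.541
v 2.459 2.839 -3.439
v 3.706 3.614 -1.841
v 2.486 3.234 -3.652
v 3.733 4.009 -2.054
v 2.326 3.648 -3.728
v 3.573 4.423 -2.13
v 2.021 3.97 -3.646
v 3.268 4.745 -2.048
v 1.654 4.112 -3.428
v 2.9 4.887 -1.83
v 1.322 4.038 -3.133
v 2.568 4.813 -1.535
v 1.114 3.766 -2.839
v 2.361 4.541 -1.241
v 1.087 3.371 -2.626
v 2.334 4.146 -1.028
v 1.247 2.957 -2.55
v 2.494 3.732 -0.952
v 1.552 2.635 -2.632
v 2.799 3.41 -1.034
v 1.92 2.493 -2.85
v 3.166 3.268 -1.252
v 2.749 2.786 2.568
v 3.645 2.306 2.349
v 4.027 2.094 4.372
v 3.131 2.574 4.592
v 3.751 3.007 2.402
v 4.134 2.795 4.425
v 3.389 3.605 2.533
v 3.771 3.393 4.556
v 2.727 3.82 2.681
v 3.109 3.608 4.704
v 2.075 3.551 2.776
v 2.458 3.339 4.799
v 1.739 2.924 2.774
v 2.121 2.712 4.797
v 1.875 2.233 2.676
v 2.257 2.02 4.699
v 2.42 1.8 2.527
v 2.803 1.588 4.55
v 3.119 1.829 2.398
v 3.502 1.617 4.421
v 0.268 0.043 2.875
v 0.995 -0.65 3.357
v -0.495 -1.35 2.023
v 0.232 -2.043 2.505
v -0.552 -1.544 3.119
v -0.081 -0.683 3.646
v 0.581 -1.317 1.734
v 1.052 -0.456 2.261
v 1.189 -1.491 2.652
v 0.489 -1.631 3.508
v 0.011 -0.369 1.872
v -0.689 -0.509 2.728
v 0.698 -0.181 3.191
v -0.198 -1.819 2.189
v -0.66 -1.526 2.55
v -0.232 -1.933 2.833
v 0.066 -0.2 3.361
v 0.494 -0.608 3.644
v -0.416 -1.133 3.504
v 0.006 -1.392 1.736
v 0.434 -1.8 2.019
v 0.732 -0.067 2.547
v 1.16 -0.474 2.83
v 0.916 -0.867 1.876
v 1.24 -1.082 3.06
v 0.792 -1.902 2.559
v 0.996 -1.475 2.106
v 1.273 -0.968 2.416
v 0.828 -1.165 3.563
v 0.38 -1.984 3.062
v -0.081 -1.691 3.423
v 0.196 -1.184 3.732
v 0.942 -1.659 3.148
v 0.12 -0.016 2.318
v -0.328 -0.835 1.817
v 0.304 -0.816 1.648
v 0.581 -0.309 1.957
v -0.292 -0.098 2.821
v -0.74 -0.918 2.32
v -0.773 -1.032 2.964
v -0.496 -0.525 3.274
v -0.442 -0.341 2.232
f 2 1 5
f 2 5 3
f 3 5 6
f 3 6 4
f 5 1 7
f 5 7 6
f 6 7 8
f 6 8 4
f 7 1 9
f 7 9 8
f 8 9 10
f 8 10 4
f 9 1 11
f 9 11 10
f 10 11 12
f 10 12 4
f 11 1 13
f 11 13 12
f 12 13 14
f 12 14 4
f 13 1 15
f 13 15 14
f 14 15 16
f 14 16 4
f 15 1 17
f 15 17 16
f 16 17 18
f 16 18 4
f 17 1 19
f 17 19 18
f 18 19 20
f 18 20 4
f 19 1 21
f 19 21 20
f 20 21 22
f 20 22 4
f 21 1 23
f 21 23 22
f 22 23 24
f 22 24 4
f 23 1 25
f 23 25 24
f 24 25 26
f 24 26 4
f 25 1 2
f 25 2 26
f 26 2 3
f 26 3 4
f 28 27 31
f 28 31 29
f 29 31 32
f 29 32 30
f 31 27 33
f 31 33 32
f 32 33 34
f 32 34 30
f 33 27 35
f 33 35 34
f 34 35 36
f 34 36 30
f 35 27 37
f 35 37 36
f 36 37 38
f 36 38 30
f 37 27 39
f 37 39 38
f 38 39 40
f 38 40 30
f 39 27 41
f 39 41 40
f 40 41 42
f 40 42 30
f 41 27 43
f 41 43 42
f 42 43 44
f 42 44 30
f 43 27 45
f 43 45 44
f 44 45 46
f 44 46 30
f 45 27 28
f 45 28 46
f 46 28 29
f 46 29 30
f 47 84 63
f 84 58 87
f 63 87 52
f 84 87 63
f 47 63 59
f 63 52 64
f 59 64 48
f 63 64 59
f 47 59 68
f 59 48 69
f 68 69 54
f 59 69 68
f 47 68 80
f 68 54 83
f 80 83 57
f 68 83 80
f 47 80 84
f 80 57 88
f 84 88 58
f 80 88 84
f 48 64 75
f 64 52 78
f 75 78 56
f 64 78 75
f 52 87 65
f 87 58 86
f 65 86 51
f 87 86 65
f 58 88 85
f 88 57 81
f 85 81 49
f 88 81 85
f 57 83 82
f 83 54 70
f 82 70 53
f 83 70 82
f 54 69 74
f 69 48 71
f 74 71 55
f 69 71 74
f 50 76 62
f 76 56 77
f 62 77 51
f 76 77 62
f 50 62 60
f 62 51 61
f 60 61 49
f 62 61 60
f 50 60 67
f 60 49 66
f 67 66 53
f 60 66 67
f 50 67 72
f 67 53 73
f 72 73 55
f 67 73 72
f 50 72 76
f 72 55 79
f 76 79 56
f 72 79 76
f 51 77 65
f 77 56 78
f 65 78 52
f 77 78 65
f 49 61 85
f 61 51 86
f 85 86 58
f 61 86 85
f 53 66 82
f 66 49 81
f 82 81 57
f 66 81 82
f 55 73 74
f 73 53 70
f 74 70 54
f 73 70 74
f 56 79 75
f 79 55 71
f 75 71 48
f 79 71 75



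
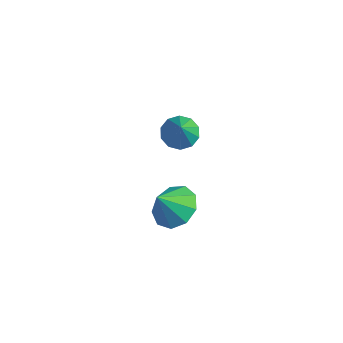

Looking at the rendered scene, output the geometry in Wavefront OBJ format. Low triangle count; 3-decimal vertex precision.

v 2.148 -2.718 2.073
v 2.795 -2.305 1.936
v 2.772 -3.282 3.327
v 2.499 -2.035 2.205
v 2.069 -2.026 2.423
v 1.669 -2.282 2.507
v 1.452 -2.704 2.426
v 1.501 -3.132 2.21
v 1.796 -3.402 1.941
v 2.226 -3.411 1.723
v 2.626 -3.155 1.638
v 2.843 -2.733 1.72
v 2.237 -3.1 -2.66
v 2.675 -2.342 -2.061
v 2.023 -3.86 -1.54
v 1.961 -2.23 -2.121
v 1.376 -2.524 -2.433
v 1.194 -3.088 -2.851
v 1.5 -3.657 -3.179
v 2.151 -3.966 -3.265
v 2.842 -3.869 -3.067
v 3.25 -3.412 -2.678
v 3.184 -2.809 -2.281
f 2 1 4
f 2 4 3
f 4 1 5
f 4 5 3
f 5 1 6
f 5 6 3
f 6 1 7
f 6 7 3
f 7 1 8
f 7 8 3
f 8 1 9
f 8 9 3
f 9 1 10
f 9 10 3
f 10 1 11
f 10 11 3
f 11 1 12
f 11 12 3
f 12 1 2
f 12 2 3
f 14 13 16
f 14 16 15
f 16 13 17
f 16 17 15
f 17 13 18
f 17 18 15
f 18 13 19
f 18 19 15
f 19 13 20
f 19 20 15
f 20 13 21
f 20 21 15
f 21 13 22
f 21 22 15
f 22 13 23
f 22 23 15
f 23 13 14
f 23 14 15



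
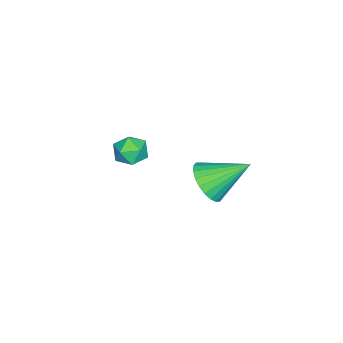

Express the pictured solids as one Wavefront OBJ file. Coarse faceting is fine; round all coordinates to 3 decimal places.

v -0.649 -2.375 -1.906
v 0.154 -2.286 -1.844
v -0.474 -3.374 -2.736
v 0.329 -3.285 -2.674
v -0.099 -3.556 -2.042
v -0.207 -2.939 -1.529
v -0.113 -2.721 -3.051
v -0.221 -2.104 -2.538
v 0.485 -2.5 -2.551
v 0.493 -3.016 -1.928
v -0.813 -2.644 -2.652
v -0.805 -3.16 -2.029
v 2.526 1.439 -0.622
v 2.873 0.972 0.167
v 1.994 2.941 0.502
v 3.182 1.166 0.053
v 3.391 1.402 -0.163
v 3.468 1.643 -0.45
v 3.402 1.854 -0.762
v 3.203 2.001 -1.053
v 2.9 2.063 -1.279
v 2.541 2.029 -1.404
v 2.179 1.906 -1.41
v 1.87 1.712 -1.297
v 1.66 1.476 -1.081
v 1.583 1.234 -0.794
v 1.649 1.024 -0.482
v 1.848 0.877 -0.191
v 2.151 0.815 0.035
v 2.511 0.848 0.16
f 1 12 6
f 1 6 2
f 1 2 8
f 1 8 11
f 1 11 12
f 2 6 10
f 6 12 5
f 12 11 3
f 11 8 7
f 8 2 9
f 4 10 5
f 4 5 3
f 4 3 7
f 4 7 9
f 4 9 10
f 5 10 6
f 3 5 12
f 7 3 11
f 9 7 8
f 10 9 2
f 14 13 16
f 14 16 15
f 16 13 17
f 16 17 15
f 17 13 18
f 17 18 15
f 18 13 19
f 18 19 15
f 19 13 20
f 19 20 15
f 20 13 21
f 20 21 15
f 21 13 22
f 21 22 15
f 22 13 23
f 22 23 15
f 23 13 24
f 23 24 15
f 24 13 25
f 24 25 15
f 25 13 26
f 25 26 15
f 26 13 27
f 26 27 15
f 27 13 28
f 27 28 15
f 28 13 29
f 28 29 15
f 29 13 30
f 29 30 15
f 30 13 14
f 30 14 15



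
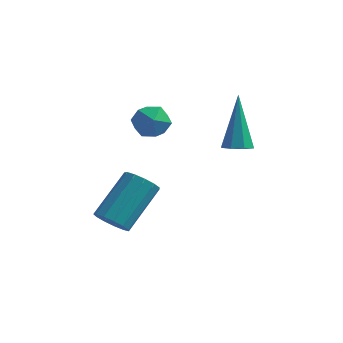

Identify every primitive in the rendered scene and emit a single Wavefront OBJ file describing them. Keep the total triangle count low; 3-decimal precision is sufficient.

v -2.051 -3.698 -1.79
v -1.503 -3.559 -2.169
v -1.001 -2.103 -0.908
v -1.549 -2.242 -0.53
v -1.787 -3.342 -2.306
v -1.285 -1.886 -1.046
v -2.155 -3.238 -2.28
v -1.653 -1.782 -1.02
v -2.49 -3.28 -2.098
v -1.988 -1.824 -0.838
v -2.685 -3.454 -1.819
v -2.183 -1.999 -0.558
v -2.679 -3.706 -1.53
v -2.177 -2.251 -0.27
v -2.474 -3.956 -1.324
v -1.972 -2.5 -0.064
v -2.134 -4.123 -1.266
v -1.632 -2.667 -0.006
v -1.768 -4.156 -1.374
v -1.266 -2.7 -0.114
v -1.492 -4.043 -1.615
v -0.99 -2.587 -0.354
v -1.393 -3.82 -1.911
v -0.891 -2.365 -0.65
v 1.421 -1.331 1.186
v 1.785 -1.706 1.412
v 1.119 -0.449 3.134
v 1.983 -1.341 1.277
v 1.851 -0.97 1.089
v 1.467 -0.811 0.957
v 1.056 -0.956 0.96
v 0.858 -1.321 1.094
v 0.99 -1.692 1.283
v 1.374 -1.851 1.414
v -2.427 -1.061 1.542
v -2.069 -0.53 1.965
v -1.331 -1.57 1.255
v -0.973 -1.039 1.678
v -1.403 -1.576 2.019
v -2.08 -1.261 2.196
v -1.32 -0.839 1.024
v -1.997 -0.524 1.201
v -1.385 -0.392 1.645
v -1.436 -0.848 2.26
v -1.964 -1.252 0.96
v -2.015 -1.708 1.575
f 2 1 5
f 2 5 3
f 3 5 6
f 3 6 4
f 5 1 7
f 5 7 6
f 6 7 8
f 6 8 4
f 7 1 9
f 7 9 8
f 8 9 10
f 8 10 4
f 9 1 11
f 9 11 10
f 10 11 12
f 10 12 4
f 11 1 13
f 11 13 12
f 12 13 14
f 12 14 4
f 13 1 15
f 13 15 14
f 14 15 16
f 14 16 4
f 15 1 17
f 15 17 16
f 16 17 18
f 16 18 4
f 17 1 19
f 17 19 18
f 18 19 20
f 18 20 4
f 19 1 21
f 19 21 20
f 20 21 22
f 20 22 4
f 21 1 23
f 21 23 22
f 22 23 24
f 22 24 4
f 23 1 2
f 23 2 24
f 24 2 3
f 24 3 4
f 26 25 28
f 26 28 27
f 28 25 29
f 28 29 27
f 29 25 30
f 29 30 27
f 30 25 31
f 30 31 27
f 31 25 32
f 31 32 27
f 32 25 33
f 32 33 27
f 33 25 34
f 33 34 27
f 34 25 26
f 34 26 27
f 35 46 40
f 35 40 36
f 35 36 42
f 35 42 45
f 35 45 46
f 36 40 44
f 40 46 39
f 46 45 37
f 45 42 41
f 42 36 43
f 38 44 39
f 38 39 37
f 38 37 41
f 38 41 43
f 38 43 44
f 39 44 40
f 37 39 46
f 41 37 45
f 43 41 42
f 44 43 36



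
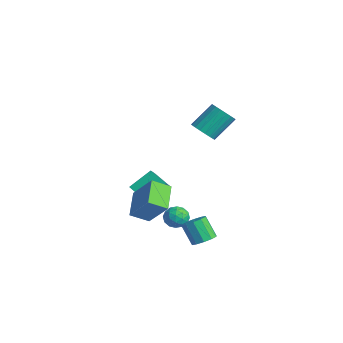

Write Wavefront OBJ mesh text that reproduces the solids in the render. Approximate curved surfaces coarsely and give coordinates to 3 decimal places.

v 1.127 1.295 -1.63
v 1.661 1.398 -2.111
v 0.939 0.222 -2.069
v 1.473 0.325 -2.55
v 1.628 0.255 -1.844
v 1.744 0.918 -1.573
v 0.856 0.702 -2.607
v 0.972 1.365 -2.336
v 1.493 1.031 -2.714
v 1.971 0.755 -2.243
v 0.629 0.865 -1.937
v 1.107 0.589 -1.466
v 1.411 1.44 -1.832
v 1.189 0.18 -2.348
v 1.28 0.138 -1.933
v 1.594 0.199 -2.216
v 1.46 1.158 -1.516
v 1.774 1.219 -1.799
v 1.754 0.547 -1.642
v 0.826 0.401 -2.381
v 1.14 0.462 -2.664
v 1.006 1.421 -1.964
v 1.32 1.482 -2.247
v 0.846 1.073 -2.538
v 1.626 1.285 -2.469
v 1.515 0.655 -2.727
v 1.152 0.877 -2.761
v 1.221 1.266 -2.601
v 1.906 1.123 -2.192
v 1.796 0.493 -2.45
v 1.887 0.451 -2.036
v 1.955 0.841 -1.876
v 1.808 0.908 -2.547
v 0.804 1.127 -1.73
v 0.694 0.497 -1.988
v 0.645 0.779 -2.304
v 0.713 1.169 -2.144
v 1.085 0.965 -1.453
v 0.974 0.335 -1.711
v 1.379 0.354 -1.579
v 1.448 0.743 -1.419
v 0.792 0.712 -1.633
v -4.044 0.7 -2.713
v -4.011 1.968 -1.755
v -4.782 1.314 -3.499
v -4.748 2.582 -2.54
v -3.072 1.118 -3.3
v -3.038 2.386 -2.341
v -3.809 1.732 -4.085
v -3.776 3 -3.127
v -0.145 3.081 2.901
v 0.57 3.309 2.691
v 0.521 4.548 3.868
v -0.195 4.319 4.079
v 0.365 3.497 2.484
v 0.316 4.736 3.662
v 0.059 3.603 2.36
v 0.009 4.842 3.537
v -0.288 3.606 2.343
v -0.337 4.845 3.52
v -0.606 3.504 2.436
v -0.656 4.743 3.614
v -0.834 3.319 2.622
v -0.883 4.558 3.799
v -0.924 3.086 2.863
v -0.974 4.325 4.04
v -0.861 2.852 3.112
v -0.91 4.091 4.289
v -0.656 2.664 3.318
v -0.705 3.903 4.496
v -0.349 2.558 3.443
v -0.399 3.797 4.62
v -0.003 2.555 3.46
v -0.052 3.794 4.637
v 0.316 2.657 3.366
v 0.266 3.896 4.544
v 0.543 2.842 3.181
v 0.494 4.081 4.358
v 0.634 3.075 2.94
v 0.584 4.314 4.117
v 2.65 1.722 -3.334
v 3.013 2.224 -2.987
v 2.273 1.981 -1.86
v 1.91 1.478 -2.206
v 2.664 2.414 -3.175
v 1.925 2.17 -2.047
v 2.31 2.339 -3.423
v 1.571 2.095 -2.296
v 2.086 2.028 -3.637
v 1.346 1.785 -2.51
v 2.077 1.601 -3.735
v 1.337 1.358 -2.608
v 2.287 1.219 -3.68
v 1.547 0.976 -2.553
v 2.635 1.03 -3.493
v 1.896 0.786 -2.365
v 2.989 1.105 -3.244
v 2.25 0.861 -2.117
v 3.214 1.415 -3.03
v 2.474 1.172 -1.903
v 3.223 1.842 -2.932
v 2.483 1.599 -1.805
v -0.182 -1.136 -2.22
v -1.441 -0.309 -1.477
v 0.123 -0.16 -2.788
v -1.136 0.667 -2.045
v 1.016 -0.647 -0.735
v -0.243 0.18 0.008
v 1.321 0.329 -1.303
v 0.062 1.156 -0.56
f 1 38 17
f 38 12 41
f 17 41 6
f 38 41 17
f 1 17 13
f 17 6 18
f 13 18 2
f 17 18 13
f 1 13 22
f 13 2 23
f 22 23 8
f 13 23 22
f 1 22 34
f 22 8 37
f 34 37 11
f 22 37 34
f 1 34 38
f 34 11 42
f 38 42 12
f 34 42 38
f 2 18 29
f 18 6 32
f 29 32 10
f 18 32 29
f 6 41 19
f 41 12 40
f 19 40 5
f 41 40 19
f 12 42 39
f 42 11 35
f 39 35 3
f 42 35 39
f 11 37 36
f 37 8 24
f 36 24 7
f 37 24 36
f 8 23 28
f 23 2 25
f 28 25 9
f 23 25 28
f 4 30 16
f 30 10 31
f 16 31 5
f 30 31 16
f 4 16 14
f 16 5 15
f 14 15 3
f 16 15 14
f 4 14 21
f 14 3 20
f 21 20 7
f 14 20 21
f 4 21 26
f 21 7 27
f 26 27 9
f 21 27 26
f 4 26 30
f 26 9 33
f 30 33 10
f 26 33 30
f 5 31 19
f 31 10 32
f 19 32 6
f 31 32 19
f 3 15 39
f 15 5 40
f 39 40 12
f 15 40 39
f 7 20 36
f 20 3 35
f 36 35 11
f 20 35 36
f 9 27 28
f 27 7 24
f 28 24 8
f 27 24 28
f 10 33 29
f 33 9 25
f 29 25 2
f 33 25 29
f 44 46 43
f 47 44 43
f 43 46 45
f 45 47 43
f 44 50 46
f 48 44 47
f 48 50 44
f 46 50 45
f 49 47 45
f 45 50 49
f 49 48 47
f 50 48 49
f 52 51 55
f 52 55 53
f 53 55 56
f 53 56 54
f 55 51 57
f 55 57 56
f 56 57 58
f 56 58 54
f 57 51 59
f 57 59 58
f 58 59 60
f 58 60 54
f 59 51 61
f 59 61 60
f 60 61 62
f 60 62 54
f 61 51 63
f 61 63 62
f 62 63 64
f 62 64 54
f 63 51 65
f 63 65 64
f 64 65 66
f 64 66 54
f 65 51 67
f 65 67 66
f 66 67 68
f 66 68 54
f 67 51 69
f 67 69 68
f 68 69 70
f 68 70 54
f 69 51 71
f 69 71 70
f 70 71 72
f 70 72 54
f 71 51 73
f 71 73 72
f 72 73 74
f 72 74 54
f 73 51 75
f 73 75 74
f 74 75 76
f 74 76 54
f 75 51 77
f 75 77 76
f 76 77 78
f 76 78 54
f 77 51 79
f 77 79 78
f 78 79 80
f 78 80 54
f 79 51 52
f 79 52 80
f 80 52 53
f 80 53 54
f 82 81 85
f 82 85 83
f 83 85 86
f 83 86 84
f 85 81 87
f 85 87 86
f 86 87 88
f 86 88 84
f 87 81 89
f 87 89 88
f 88 89 90
f 88 90 84
f 89 81 91
f 89 91 90
f 90 91 92
f 90 92 84
f 91 81 93
f 91 93 92
f 92 93 94
f 92 94 84
f 93 81 95
f 93 95 94
f 94 95 96
f 94 96 84
f 95 81 97
f 95 97 96
f 96 97 98
f 96 98 84
f 97 81 99
f 97 99 98
f 98 99 100
f 98 100 84
f 99 81 101
f 99 101 100
f 100 101 102
f 100 102 84
f 101 81 82
f 101 82 102
f 102 82 83
f 102 83 84
f 104 106 103
f 107 104 103
f 103 106 105
f 105 107 103
f 104 110 106
f 108 104 107
f 108 110 104
f 106 110 105
f 109 107 105
f 105 110 109
f 109 108 107
f 110 108 109



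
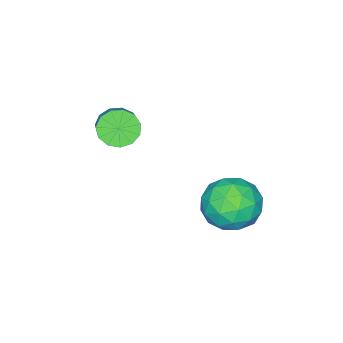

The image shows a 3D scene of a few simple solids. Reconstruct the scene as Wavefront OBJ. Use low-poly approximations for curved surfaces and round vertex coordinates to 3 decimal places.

v -1.363 -3.275 0.309
v -1.034 -2.941 -0.327
v -0.149 -2.13 0.555
v -0.477 -2.465 1.191
v -1.381 -2.685 -0.216
v -0.496 -1.874 0.667
v -1.721 -2.616 0.063
v -0.836 -1.805 0.945
v -1.948 -2.757 0.419
v -1.063 -1.946 1.302
v -1.989 -3.062 0.74
v -1.104 -2.251 1.623
v -1.831 -3.435 0.925
v -0.946 -2.624 1.807
v -1.524 -3.758 0.913
v -0.639 -2.947 1.796
v -1.166 -3.927 0.71
v -0.281 -3.116 1.593
v -0.87 -3.889 0.379
v 0.015 -3.079 1.262
v -0.731 -3.657 0.026
v 0.154 -2.846 0.909
v -0.792 -3.303 -0.237
v 0.093 -2.493 0.645
v -2.632 1.309 -1.98
v -1.903 0.41 -2.33
v -3.737 1.03 -3.57
v -3.008 0.131 -3.92
v -3.712 -0.006 -2.946
v -3.029 0.167 -1.964
v -2.611 1.273 -3.936
v -1.928 1.446 -2.954
v -1.889 0.388 -3.538
v -2.57 -0.402 -2.927
v -3.07 1.842 -2.973
v -3.751 1.052 -2.362
v -2.17 0.884 -2.015
v -3.47 0.556 -3.885
v -3.884 0.476 -3.313
v -3.455 -0.053 -3.518
v -2.833 0.741 -1.8
v -2.404 0.213 -2.006
v -3.467 -0.032 -2.368
v -3.236 1.227 -3.894
v -2.807 0.699 -4.1
v -2.185 1.493 -2.382
v -1.756 0.964 -2.587
v -2.173 1.472 -3.532
v -1.734 0.343 -2.931
v -2.383 0.179 -3.866
v -2.15 0.85 -3.876
v -1.749 0.951 -3.298
v -2.134 -0.122 -2.572
v -2.784 -0.286 -3.506
v -3.198 -0.366 -2.934
v -2.796 -0.265 -2.357
v -2.126 -0.135 -3.282
v -2.856 1.726 -2.394
v -3.506 1.562 -3.328
v -2.844 1.705 -3.543
v -2.442 1.806 -2.966
v -3.257 1.261 -2.034
v -3.906 1.097 -2.969
v -3.891 0.489 -2.602
v -3.49 0.59 -2.024
v -3.514 1.575 -2.618
f 2 1 5
f 2 5 3
f 3 5 6
f 3 6 4
f 5 1 7
f 5 7 6
f 6 7 8
f 6 8 4
f 7 1 9
f 7 9 8
f 8 9 10
f 8 10 4
f 9 1 11
f 9 11 10
f 10 11 12
f 10 12 4
f 11 1 13
f 11 13 12
f 12 13 14
f 12 14 4
f 13 1 15
f 13 15 14
f 14 15 16
f 14 16 4
f 15 1 17
f 15 17 16
f 16 17 18
f 16 18 4
f 17 1 19
f 17 19 18
f 18 19 20
f 18 20 4
f 19 1 21
f 19 21 20
f 20 21 22
f 20 22 4
f 21 1 23
f 21 23 22
f 22 23 24
f 22 24 4
f 23 1 2
f 23 2 24
f 24 2 3
f 24 3 4
f 25 62 41
f 62 36 65
f 41 65 30
f 62 65 41
f 25 41 37
f 41 30 42
f 37 42 26
f 41 42 37
f 25 37 46
f 37 26 47
f 46 47 32
f 37 47 46
f 25 46 58
f 46 32 61
f 58 61 35
f 46 61 58
f 25 58 62
f 58 35 66
f 62 66 36
f 58 66 62
f 26 42 53
f 42 30 56
f 53 56 34
f 42 56 53
f 30 65 43
f 65 36 64
f 43 64 29
f 65 64 43
f 36 66 63
f 66 35 59
f 63 59 27
f 66 59 63
f 35 61 60
f 61 32 48
f 60 48 31
f 61 48 60
f 32 47 52
f 47 26 49
f 52 49 33
f 47 49 52
f 28 54 40
f 54 34 55
f 40 55 29
f 54 55 40
f 28 40 38
f 40 29 39
f 38 39 27
f 40 39 38
f 28 38 45
f 38 27 44
f 45 44 31
f 38 44 45
f 28 45 50
f 45 31 51
f 50 51 33
f 45 51 50
f 28 50 54
f 50 33 57
f 54 57 34
f 50 57 54
f 29 55 43
f 55 34 56
f 43 56 30
f 55 56 43
f 27 39 63
f 39 29 64
f 63 64 36
f 39 64 63
f 31 44 60
f 44 27 59
f 60 59 35
f 44 59 60
f 33 51 52
f 51 31 48
f 52 48 32
f 51 48 52
f 34 57 53
f 57 33 49
f 53 49 26
f 57 49 53



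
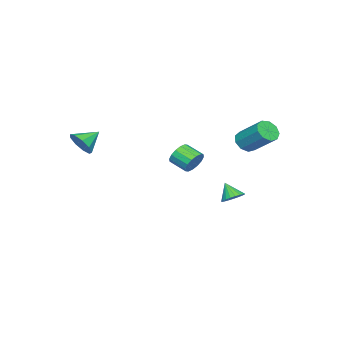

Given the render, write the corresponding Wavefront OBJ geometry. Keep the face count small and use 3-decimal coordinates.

v 1.13 1.599 1.623
v 1.415 1.855 2.268
v 1.275 0.816 2.742
v 0.99 0.561 2.097
v 1.033 1.919 2.295
v 0.893 0.88 2.768
v 0.677 1.897 2.141
v 0.537 0.858 2.615
v 0.443 1.795 1.849
v 0.302 0.757 2.323
v 0.392 1.641 1.497
v 0.252 0.603 1.97
v 0.54 1.476 1.178
v 0.399 0.437 1.651
v 0.845 1.344 0.978
v 0.705 0.305 1.452
v 1.227 1.28 0.952
v 1.087 0.241 1.425
v 1.583 1.302 1.105
v 1.443 0.263 1.579
v 1.818 1.403 1.397
v 1.677 0.365 1.871
v 1.868 1.557 1.75
v 1.728 0.519 2.223
v 1.721 1.723 2.069
v 1.58 0.684 2.542
v -4.189 2.06 1.455
v -3.452 2.106 1.174
v -3.074 3.647 2.425
v -3.811 3.6 2.705
v -3.781 2.422 0.884
v -3.402 3.963 2.135
v -4.3 2.569 0.861
v -3.922 4.109 2.112
v -4.768 2.477 1.116
v -4.389 4.018 2.366
v -4.965 2.19 1.529
v -4.586 3.731 2.78
v -4.799 1.842 1.908
v -4.42 3.382 3.158
v -4.348 1.596 2.074
v -3.969 3.136 3.325
v -3.822 1.567 1.951
v -3.444 3.107 3.202
v -3.469 1.768 1.596
v -3.09 3.309 2.846
v 3.647 -3.941 2.862
v 4.077 -4.042 3.623
v 2.613 -3.399 3.518
v 4.207 -3.505 3.383
v 4.074 -3.173 2.899
v 3.742 -3.2 2.398
v 3.365 -3.574 2.114
v 3.121 -4.12 2.18
v 3.123 -4.582 2.565
v 3.37 -4.745 3.089
v 3.747 -4.532 3.507
v -2.73 2.025 -2.389
v -2.082 2.168 -2.111
v -2.99 1.375 -1.451
v -2.247 2.392 -2.001
v -2.496 2.553 -1.959
v -2.786 2.622 -1.991
v -3.066 2.588 -2.092
v -3.288 2.457 -2.244
v -3.413 2.251 -2.421
v -3.42 2.006 -2.593
v -3.309 1.764 -2.73
v -3.097 1.567 -2.807
v -2.821 1.45 -2.812
v -2.53 1.431 -2.744
v -2.274 1.516 -2.615
v -2.096 1.688 -2.447
v -2.028 1.919 -2.268
f 2 1 5
f 2 5 3
f 3 5 6
f 3 6 4
f 5 1 7
f 5 7 6
f 6 7 8
f 6 8 4
f 7 1 9
f 7 9 8
f 8 9 10
f 8 10 4
f 9 1 11
f 9 11 10
f 10 11 12
f 10 12 4
f 11 1 13
f 11 13 12
f 12 13 14
f 12 14 4
f 13 1 15
f 13 15 14
f 14 15 16
f 14 16 4
f 15 1 17
f 15 17 16
f 16 17 18
f 16 18 4
f 17 1 19
f 17 19 18
f 18 19 20
f 18 20 4
f 19 1 21
f 19 21 20
f 20 21 22
f 20 22 4
f 21 1 23
f 21 23 22
f 22 23 24
f 22 24 4
f 23 1 25
f 23 25 24
f 24 25 26
f 24 26 4
f 25 1 2
f 25 2 26
f 26 2 3
f 26 3 4
f 28 27 31
f 28 31 29
f 29 31 32
f 29 32 30
f 31 27 33
f 31 33 32
f 32 33 34
f 32 34 30
f 33 27 35
f 33 35 34
f 34 35 36
f 34 36 30
f 35 27 37
f 35 37 36
f 36 37 38
f 36 38 30
f 37 27 39
f 37 39 38
f 38 39 40
f 38 40 30
f 39 27 41
f 39 41 40
f 40 41 42
f 40 42 30
f 41 27 43
f 41 43 42
f 42 43 44
f 42 44 30
f 43 27 45
f 43 45 44
f 44 45 46
f 44 46 30
f 45 27 28
f 45 28 46
f 46 28 29
f 46 29 30
f 48 47 50
f 48 50 49
f 50 47 51
f 50 51 49
f 51 47 52
f 51 52 49
f 52 47 53
f 52 53 49
f 53 47 54
f 53 54 49
f 54 47 55
f 54 55 49
f 55 47 56
f 55 56 49
f 56 47 57
f 56 57 49
f 57 47 48
f 57 48 49
f 59 58 61
f 59 61 60
f 61 58 62
f 61 62 60
f 62 58 63
f 62 63 60
f 63 58 64
f 63 64 60
f 64 58 65
f 64 65 60
f 65 58 66
f 65 66 60
f 66 58 67
f 66 67 60
f 67 58 68
f 67 68 60
f 68 58 69
f 68 69 60
f 69 58 70
f 69 70 60
f 70 58 71
f 70 71 60
f 71 58 72
f 71 72 60
f 72 58 73
f 72 73 60
f 73 58 74
f 73 74 60
f 74 58 59
f 74 59 60



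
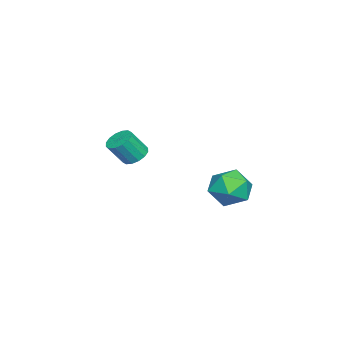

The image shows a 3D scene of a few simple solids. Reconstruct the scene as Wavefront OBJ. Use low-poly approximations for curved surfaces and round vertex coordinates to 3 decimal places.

v -1.327 2.743 0.889
v -0.796 3.169 0.144
v 0.016 2.691 1.816
v 0.547 3.117 1.071
v -0.151 3.654 1.563
v -0.982 3.686 0.99
v 0.202 2.174 0.97
v -0.629 2.206 0.397
v 0.148 2.817 0.193
v -0.07 3.732 0.56
v -0.71 2.128 1.4
v -0.928 3.043 1.767
v -3.319 -1.871 0.925
v -2.713 -1.828 0.692
v -2.276 -2.406 1.723
v -2.881 -2.449 1.955
v -2.759 -1.546 0.869
v -2.321 -2.124 1.9
v -2.954 -1.351 1.062
v -2.517 -1.929 2.092
v -3.247 -1.295 1.217
v -2.81 -1.873 2.248
v -3.559 -1.394 1.294
v -3.122 -1.972 2.325
v -3.807 -1.62 1.272
v -3.37 -2.198 2.303
v -3.924 -1.914 1.157
v -3.487 -2.492 2.188
v -3.879 -2.196 0.98
v -3.441 -2.774 2.011
v -3.683 -2.391 0.788
v -3.246 -2.969 1.818
v -3.39 -2.447 0.632
v -2.953 -3.025 1.663
v -3.078 -2.348 0.555
v -2.641 -2.926 1.586
v -2.83 -2.122 0.577
v -2.393 -2.7 1.608
f 1 12 6
f 1 6 2
f 1 2 8
f 1 8 11
f 1 11 12
f 2 6 10
f 6 12 5
f 12 11 3
f 11 8 7
f 8 2 9
f 4 10 5
f 4 5 3
f 4 3 7
f 4 7 9
f 4 9 10
f 5 10 6
f 3 5 12
f 7 3 11
f 9 7 8
f 10 9 2
f 14 13 17
f 14 17 15
f 15 17 18
f 15 18 16
f 17 13 19
f 17 19 18
f 18 19 20
f 18 20 16
f 19 13 21
f 19 21 20
f 20 21 22
f 20 22 16
f 21 13 23
f 21 23 22
f 22 23 24
f 22 24 16
f 23 13 25
f 23 25 24
f 24 25 26
f 24 26 16
f 25 13 27
f 25 27 26
f 26 27 28
f 26 28 16
f 27 13 29
f 27 29 28
f 28 29 30
f 28 30 16
f 29 13 31
f 29 31 30
f 30 31 32
f 30 32 16
f 31 13 33
f 31 33 32
f 32 33 34
f 32 34 16
f 33 13 35
f 33 35 34
f 34 35 36
f 34 36 16
f 35 13 37
f 35 37 36
f 36 37 38
f 36 38 16
f 37 13 14
f 37 14 38
f 38 14 15
f 38 15 16



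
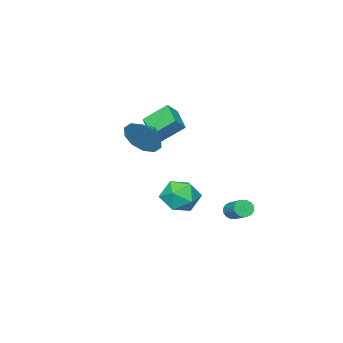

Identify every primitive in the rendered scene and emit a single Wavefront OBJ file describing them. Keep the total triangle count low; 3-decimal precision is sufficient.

v 1.986 0.426 2.747
v 2.384 0.043 3.675
v 0.974 0.214 3.093
v 2.274 0.697 3.751
v 2.053 1.247 3.444
v 1.807 1.484 2.871
v 1.629 1.316 2.25
v 1.587 0.808 1.818
v 1.698 0.155 1.742
v 1.918 -0.396 2.049
v 2.164 -0.632 2.622
v 2.342 -0.464 3.243
v -2.829 -2.195 2.555
v -2.196 -2.265 3.133
v -2.15 -0.934 1.962
v -1.517 -1.004 2.54
v -2.003 -3.116 1.54
v -1.37 -3.186 2.118
v -1.324 -1.855 0.947
v -0.691 -1.925 1.525
v -0.089 1.539 -0.592
v 0.926 1.324 -0.937
v -0.746 0.696 -2.003
v 0.269 0.481 -2.348
v -0.118 -0.009 -1.45
v 0.288 0.512 -0.579
v -0.108 1.508 -2.361
v 0.298 2.029 -1.49
v 0.915 1.305 -2.031
v 0.908 0.368 -1.467
v -0.728 1.652 -1.473
v -0.735 0.715 -0.909
v -4.177 0.402 -3.963
v -3.943 0.094 -3.571
v -3.509 1.271 -2.906
v -3.743 1.578 -3.297
v -3.74 0.13 -3.768
v -3.306 1.307 -3.102
v -3.654 0.239 -4.016
v -3.22 1.416 -3.351
v -3.708 0.392 -4.251
v -3.274 1.568 -3.585
v -3.888 0.547 -4.408
v -3.454 1.724 -3.742
v -4.145 0.663 -4.446
v -3.711 1.84 -3.78
v -4.411 0.709 -4.354
v -3.977 1.886 -3.689
v -4.614 0.673 -4.158
v -4.18 1.85 -3.492
v -4.7 0.564 -3.909
v -4.266 1.741 -3.244
v -4.646 0.412 -3.675
v -4.212 1.588 -3.009
v -4.466 0.256 -3.518
v -4.032 1.433 -2.852
v -4.209 0.14 -3.48
v -3.775 1.317 -2.814
f 2 1 4
f 2 4 3
f 4 1 5
f 4 5 3
f 5 1 6
f 5 6 3
f 6 1 7
f 6 7 3
f 7 1 8
f 7 8 3
f 8 1 9
f 8 9 3
f 9 1 10
f 9 10 3
f 10 1 11
f 10 11 3
f 11 1 12
f 11 12 3
f 12 1 2
f 12 2 3
f 14 16 13
f 17 14 13
f 13 16 15
f 15 17 13
f 14 20 16
f 18 14 17
f 18 20 14
f 16 20 15
f 19 17 15
f 15 20 19
f 19 18 17
f 20 18 19
f 21 32 26
f 21 26 22
f 21 22 28
f 21 28 31
f 21 31 32
f 22 26 30
f 26 32 25
f 32 31 23
f 31 28 27
f 28 22 29
f 24 30 25
f 24 25 23
f 24 23 27
f 24 27 29
f 24 29 30
f 25 30 26
f 23 25 32
f 27 23 31
f 29 27 28
f 30 29 22
f 34 33 37
f 34 37 35
f 35 37 38
f 35 38 36
f 37 33 39
f 37 39 38
f 38 39 40
f 38 40 36
f 39 33 41
f 39 41 40
f 40 41 42
f 40 42 36
f 41 33 43
f 41 43 42
f 42 43 44
f 42 44 36
f 43 33 45
f 43 45 44
f 44 45 46
f 44 46 36
f 45 33 47
f 45 47 46
f 46 47 48
f 46 48 36
f 47 33 49
f 47 49 48
f 48 49 50
f 48 50 36
f 49 33 51
f 49 51 50
f 50 51 52
f 50 52 36
f 51 33 53
f 51 53 52
f 52 53 54
f 52 54 36
f 53 33 55
f 53 55 54
f 54 55 56
f 54 56 36
f 55 33 57
f 55 57 56
f 56 57 58
f 56 58 36
f 57 33 34
f 57 34 58
f 58 34 35
f 58 35 36



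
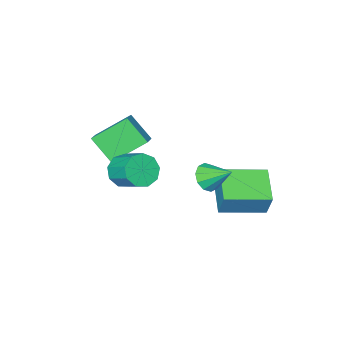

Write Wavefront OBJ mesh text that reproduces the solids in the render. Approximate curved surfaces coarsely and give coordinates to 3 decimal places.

v 0.849 -2.582 -0.005
v 1.463 -2.05 0.382
v 0.596 -1.549 -1.021
v 1.211 -1.018 -0.634
v 2.169 -3.322 -1.086
v 2.784 -2.791 -0.699
v 1.917 -2.29 -2.102
v 2.531 -1.758 -1.715
v -0.923 0.717 -3.213
v -0.802 1.194 -2.01
v -2.647 1.761 -3.455
v -2.526 2.238 -2.252
v -0.034 2.042 -3.828
v 0.087 2.519 -2.625
v -1.758 3.086 -4.07
v -1.637 3.563 -2.867
v 0.185 1.62 -1.742
v 0.875 1.785 -1.619
v -0.205 2.66 -0.958
v 0.742 2.008 -1.981
v 0.396 2.082 -2.251
v -0.03 1.98 -2.327
v -0.374 1.74 -2.179
v -0.505 1.454 -1.864
v -0.372 1.231 -1.503
v -0.027 1.157 -1.233
v 0.4 1.259 -1.157
v 0.744 1.499 -1.305
v 3.089 -0.12 -0.934
v 3.762 -0.374 -0.54
v 3.764 0.786 0.207
v 3.091 1.04 -0.186
v 3.906 -0.081 -0.996
v 3.908 1.079 -0.249
v 3.667 0.194 -1.423
v 3.669 1.354 -0.676
v 3.158 0.322 -1.621
v 3.16 1.482 -0.874
v 2.617 0.243 -1.497
v 2.618 1.403 -0.75
v 2.296 -0.006 -1.109
v 2.298 1.155 -0.362
v 2.347 -0.308 -0.64
v 2.349 0.852 0.107
v 2.745 -0.523 -0.308
v 2.747 0.638 0.44
v 3.304 -0.549 -0.268
v 3.306 0.611 0.479
f 2 4 1
f 5 2 1
f 1 4 3
f 3 5 1
f 2 8 4
f 6 2 5
f 6 8 2
f 4 8 3
f 7 5 3
f 3 8 7
f 7 6 5
f 8 6 7
f 10 12 9
f 13 10 9
f 9 12 11
f 11 13 9
f 10 16 12
f 14 10 13
f 14 16 10
f 12 16 11
f 15 13 11
f 11 16 15
f 15 14 13
f 16 14 15
f 18 17 20
f 18 20 19
f 20 17 21
f 20 21 19
f 21 17 22
f 21 22 19
f 22 17 23
f 22 23 19
f 23 17 24
f 23 24 19
f 24 17 25
f 24 25 19
f 25 17 26
f 25 26 19
f 26 17 27
f 26 27 19
f 27 17 28
f 27 28 19
f 28 17 18
f 28 18 19
f 30 29 33
f 30 33 31
f 31 33 34
f 31 34 32
f 33 29 35
f 33 35 34
f 34 35 36
f 34 36 32
f 35 29 37
f 35 37 36
f 36 37 38
f 36 38 32
f 37 29 39
f 37 39 38
f 38 39 40
f 38 40 32
f 39 29 41
f 39 41 40
f 40 41 42
f 40 42 32
f 41 29 43
f 41 43 42
f 42 43 44
f 42 44 32
f 43 29 45
f 43 45 44
f 44 45 46
f 44 46 32
f 45 29 47
f 45 47 46
f 46 47 48
f 46 48 32
f 47 29 30
f 47 30 48
f 48 30 31
f 48 31 32

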